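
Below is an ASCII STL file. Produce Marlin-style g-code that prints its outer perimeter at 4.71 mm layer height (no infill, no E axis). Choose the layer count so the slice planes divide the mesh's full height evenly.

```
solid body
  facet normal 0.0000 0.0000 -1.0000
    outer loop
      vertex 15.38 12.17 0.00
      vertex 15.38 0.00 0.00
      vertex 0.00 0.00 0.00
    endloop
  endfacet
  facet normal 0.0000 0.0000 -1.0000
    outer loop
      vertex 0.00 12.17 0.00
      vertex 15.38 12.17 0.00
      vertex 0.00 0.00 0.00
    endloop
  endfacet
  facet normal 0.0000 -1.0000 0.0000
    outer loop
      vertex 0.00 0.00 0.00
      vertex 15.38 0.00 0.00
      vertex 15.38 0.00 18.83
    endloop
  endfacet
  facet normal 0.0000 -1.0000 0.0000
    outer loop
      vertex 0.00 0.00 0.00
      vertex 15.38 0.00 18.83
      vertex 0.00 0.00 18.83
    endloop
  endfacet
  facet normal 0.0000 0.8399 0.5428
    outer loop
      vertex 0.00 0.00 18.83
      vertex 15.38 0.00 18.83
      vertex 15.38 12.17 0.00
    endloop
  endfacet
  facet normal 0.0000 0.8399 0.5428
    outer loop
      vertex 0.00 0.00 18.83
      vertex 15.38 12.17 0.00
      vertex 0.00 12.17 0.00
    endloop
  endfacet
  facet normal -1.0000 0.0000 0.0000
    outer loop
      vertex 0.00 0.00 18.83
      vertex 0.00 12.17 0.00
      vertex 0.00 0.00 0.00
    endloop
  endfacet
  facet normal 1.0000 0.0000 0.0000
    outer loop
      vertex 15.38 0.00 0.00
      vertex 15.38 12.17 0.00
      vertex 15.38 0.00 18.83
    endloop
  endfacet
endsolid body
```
; perimeter-only toolpath
G21 ; units = mm
G90 ; absolute positioning
G28 ; home
; layer 1
G0 Z4.71
G0 X0.00 Y0.00
G1 X15.38 Y0.00
G1 X15.38 Y9.13
G1 X0.00 Y9.13
G1 X0.00 Y0.00
; layer 2
G0 Z9.41
G0 X0.00 Y0.00
G1 X15.38 Y0.00
G1 X15.38 Y6.08
G1 X0.00 Y6.08
G1 X0.00 Y0.00
; layer 3
G0 Z14.12
G0 X0.00 Y0.00
G1 X15.38 Y0.00
G1 X15.38 Y3.04
G1 X0.00 Y3.04
G1 X0.00 Y0.00
M2 ; end

The solid is a wedge (ramp): 15.4 × 12.2 mm base, rising to 18.8 mm along the y=0 edge and sloping linearly to z=0 at y=12.2. Slicing at Δz = 4.71 mm — 4 equal slices spanning the solid's height, so layer i sits at z = i·h/4 — gives 3 non-empty perimeters. Each is a 4-segment closed polygon; G0 lifts to the layer z and rapids to the start vertex, then G1 traces the edges. The cross-section shrinks linearly with z (the slice at the apex is degenerate and omitted).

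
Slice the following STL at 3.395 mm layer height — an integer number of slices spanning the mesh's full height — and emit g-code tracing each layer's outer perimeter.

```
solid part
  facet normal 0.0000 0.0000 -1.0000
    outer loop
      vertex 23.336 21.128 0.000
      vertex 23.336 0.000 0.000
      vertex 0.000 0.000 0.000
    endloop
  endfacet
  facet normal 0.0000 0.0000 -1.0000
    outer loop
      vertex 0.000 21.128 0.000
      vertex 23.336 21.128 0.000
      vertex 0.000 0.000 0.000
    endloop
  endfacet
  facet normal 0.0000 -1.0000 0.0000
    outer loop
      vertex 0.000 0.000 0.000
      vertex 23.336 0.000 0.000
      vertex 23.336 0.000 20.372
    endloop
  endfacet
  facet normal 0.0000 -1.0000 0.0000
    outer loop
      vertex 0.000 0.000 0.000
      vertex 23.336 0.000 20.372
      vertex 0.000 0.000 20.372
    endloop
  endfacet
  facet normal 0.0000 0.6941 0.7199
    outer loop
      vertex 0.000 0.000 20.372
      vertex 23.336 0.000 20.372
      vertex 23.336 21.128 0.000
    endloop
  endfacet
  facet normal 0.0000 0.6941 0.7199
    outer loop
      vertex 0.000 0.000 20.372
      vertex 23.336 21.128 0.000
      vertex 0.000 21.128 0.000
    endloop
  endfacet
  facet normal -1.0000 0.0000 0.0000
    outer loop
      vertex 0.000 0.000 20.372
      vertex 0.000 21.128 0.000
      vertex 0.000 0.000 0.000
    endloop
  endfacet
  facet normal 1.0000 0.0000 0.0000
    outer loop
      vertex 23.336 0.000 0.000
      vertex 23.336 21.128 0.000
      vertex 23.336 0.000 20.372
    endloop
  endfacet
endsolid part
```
; perimeter-only toolpath
G21 ; units = mm
G90 ; absolute positioning
G28 ; home
; layer 1
G0 Z3.395
G0 X0.000 Y0.000
G1 X23.336 Y0.000
G1 X23.336 Y17.607
G1 X0.000 Y17.607
G1 X0.000 Y0.000
; layer 2
G0 Z6.791
G0 X0.000 Y0.000
G1 X23.336 Y0.000
G1 X23.336 Y14.085
G1 X0.000 Y14.085
G1 X0.000 Y0.000
; layer 3
G0 Z10.186
G0 X0.000 Y0.000
G1 X23.336 Y0.000
G1 X23.336 Y10.564
G1 X0.000 Y10.564
G1 X0.000 Y0.000
; layer 4
G0 Z13.581
G0 X0.000 Y0.000
G1 X23.336 Y0.000
G1 X23.336 Y7.043
G1 X0.000 Y7.043
G1 X0.000 Y0.000
; layer 5
G0 Z16.977
G0 X0.000 Y0.000
G1 X23.336 Y0.000
G1 X23.336 Y3.521
G1 X0.000 Y3.521
G1 X0.000 Y0.000
M2 ; end

The solid is a wedge (ramp): 23.3 × 21.1 mm base, rising to 20.4 mm along the y=0 edge and sloping linearly to z=0 at y=21.1. Slicing at Δz = 3.395 mm — 6 equal slices spanning the solid's height, so layer i sits at z = i·h/6 — gives 5 non-empty perimeters. Each is a 4-segment closed polygon; G0 lifts to the layer z and rapids to the start vertex, then G1 traces the edges. The cross-section shrinks linearly with z (the slice at the apex is degenerate and omitted).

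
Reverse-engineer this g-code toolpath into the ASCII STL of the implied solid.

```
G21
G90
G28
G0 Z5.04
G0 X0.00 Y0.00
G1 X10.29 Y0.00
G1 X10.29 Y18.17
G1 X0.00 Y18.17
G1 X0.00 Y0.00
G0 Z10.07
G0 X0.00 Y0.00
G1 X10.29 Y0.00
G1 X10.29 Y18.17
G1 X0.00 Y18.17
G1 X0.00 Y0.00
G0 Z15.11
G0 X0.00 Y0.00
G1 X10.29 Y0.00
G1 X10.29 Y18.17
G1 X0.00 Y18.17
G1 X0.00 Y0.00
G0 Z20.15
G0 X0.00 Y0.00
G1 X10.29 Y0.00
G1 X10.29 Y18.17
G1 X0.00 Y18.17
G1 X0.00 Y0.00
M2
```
solid part
  facet normal 0.0000 0.0000 -1.0000
    outer loop
      vertex 10.29 18.17 0.00
      vertex 10.29 0.00 0.00
      vertex 0.00 0.00 0.00
    endloop
  endfacet
  facet normal 0.0000 0.0000 -1.0000
    outer loop
      vertex 0.00 18.17 0.00
      vertex 10.29 18.17 0.00
      vertex 0.00 0.00 0.00
    endloop
  endfacet
  facet normal 0.0000 0.0000 1.0000
    outer loop
      vertex 0.00 0.00 20.15
      vertex 10.29 0.00 20.15
      vertex 10.29 18.17 20.15
    endloop
  endfacet
  facet normal 0.0000 0.0000 1.0000
    outer loop
      vertex 0.00 0.00 20.15
      vertex 10.29 18.17 20.15
      vertex 0.00 18.17 20.15
    endloop
  endfacet
  facet normal 0.0000 -1.0000 0.0000
    outer loop
      vertex 0.00 0.00 0.00
      vertex 10.29 0.00 0.00
      vertex 10.29 0.00 20.15
    endloop
  endfacet
  facet normal 0.0000 -1.0000 0.0000
    outer loop
      vertex 0.00 0.00 0.00
      vertex 10.29 0.00 20.15
      vertex 0.00 0.00 20.15
    endloop
  endfacet
  facet normal 0.0000 1.0000 0.0000
    outer loop
      vertex 10.29 18.17 20.15
      vertex 10.29 18.17 0.00
      vertex 0.00 18.17 0.00
    endloop
  endfacet
  facet normal 0.0000 1.0000 0.0000
    outer loop
      vertex 0.00 18.17 20.15
      vertex 10.29 18.17 20.15
      vertex 0.00 18.17 0.00
    endloop
  endfacet
  facet normal -1.0000 0.0000 0.0000
    outer loop
      vertex 0.00 18.17 20.15
      vertex 0.00 18.17 0.00
      vertex 0.00 0.00 0.00
    endloop
  endfacet
  facet normal -1.0000 0.0000 0.0000
    outer loop
      vertex 0.00 0.00 20.15
      vertex 0.00 18.17 20.15
      vertex 0.00 0.00 0.00
    endloop
  endfacet
  facet normal 1.0000 0.0000 0.0000
    outer loop
      vertex 10.29 0.00 0.00
      vertex 10.29 18.17 0.00
      vertex 10.29 18.17 20.15
    endloop
  endfacet
  facet normal 1.0000 0.0000 0.0000
    outer loop
      vertex 10.29 0.00 0.00
      vertex 10.29 18.17 20.15
      vertex 10.29 0.00 20.15
    endloop
  endfacet
endsolid part

The G0 Z moves step by Δz≈5.04 mm. Every layer's G1 loop is the same polygon, so the solid is a straight extrusion of it from z=0 to z≈20.1. Closing with flat bottom and top caps and triangulating gives 12 facets — a rectangular box, roughly 10.3 × 18.2 mm footprint and 20.1 mm tall.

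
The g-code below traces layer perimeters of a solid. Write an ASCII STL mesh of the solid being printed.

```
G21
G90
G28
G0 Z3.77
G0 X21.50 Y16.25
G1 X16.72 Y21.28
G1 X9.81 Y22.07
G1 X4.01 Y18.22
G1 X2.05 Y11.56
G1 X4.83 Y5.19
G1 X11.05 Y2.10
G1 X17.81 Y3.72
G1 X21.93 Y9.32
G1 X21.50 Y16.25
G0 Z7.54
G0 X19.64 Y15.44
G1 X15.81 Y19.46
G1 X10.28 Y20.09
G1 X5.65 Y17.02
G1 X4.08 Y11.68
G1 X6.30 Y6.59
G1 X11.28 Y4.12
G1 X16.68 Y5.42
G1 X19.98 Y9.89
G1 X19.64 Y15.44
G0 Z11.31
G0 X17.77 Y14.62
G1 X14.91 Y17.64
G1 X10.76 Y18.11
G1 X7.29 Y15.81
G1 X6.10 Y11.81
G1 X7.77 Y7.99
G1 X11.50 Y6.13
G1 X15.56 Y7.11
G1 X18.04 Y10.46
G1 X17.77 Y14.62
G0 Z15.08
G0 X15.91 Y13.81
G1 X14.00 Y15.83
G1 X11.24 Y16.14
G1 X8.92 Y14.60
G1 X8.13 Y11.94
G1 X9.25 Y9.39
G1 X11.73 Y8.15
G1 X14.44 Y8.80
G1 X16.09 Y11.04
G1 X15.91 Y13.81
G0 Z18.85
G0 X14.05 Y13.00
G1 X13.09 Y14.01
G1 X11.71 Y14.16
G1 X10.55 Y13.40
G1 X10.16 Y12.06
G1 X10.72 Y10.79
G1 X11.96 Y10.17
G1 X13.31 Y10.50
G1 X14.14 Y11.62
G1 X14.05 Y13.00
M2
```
solid part
  facet normal 0.0000 0.0000 -1.0000
    outer loop
      vertex 9.33 24.04 0.00
      vertex 17.62 23.10 0.00
      vertex 23.36 17.06 0.00
    endloop
  endfacet
  facet normal 0.0000 0.0000 -1.0000
    outer loop
      vertex 2.38 19.43 0.00
      vertex 9.33 24.04 0.00
      vertex 23.36 17.06 0.00
    endloop
  endfacet
  facet normal 0.0000 0.0000 -1.0000
    outer loop
      vertex 0.02 11.43 0.00
      vertex 2.38 19.43 0.00
      vertex 23.36 17.06 0.00
    endloop
  endfacet
  facet normal 0.0000 0.0000 -1.0000
    outer loop
      vertex 3.36 3.79 0.00
      vertex 0.02 11.43 0.00
      vertex 23.36 17.06 0.00
    endloop
  endfacet
  facet normal 0.0000 0.0000 -1.0000
    outer loop
      vertex 10.82 0.08 0.00
      vertex 3.36 3.79 0.00
      vertex 23.36 17.06 0.00
    endloop
  endfacet
  facet normal 0.0000 0.0000 -1.0000
    outer loop
      vertex 18.93 2.03 0.00
      vertex 10.82 0.08 0.00
      vertex 23.36 17.06 0.00
    endloop
  endfacet
  facet normal 0.0000 0.0000 -1.0000
    outer loop
      vertex 23.88 8.74 0.00
      vertex 18.93 2.03 0.00
      vertex 23.36 17.06 0.00
    endloop
  endfacet
  facet normal 0.6467 0.6146 0.4517
    outer loop
      vertex 23.36 17.06 0.00
      vertex 17.62 23.10 0.00
      vertex 12.19 12.19 22.62
    endloop
  endfacet
  facet normal 0.1005 0.8865 0.4517
    outer loop
      vertex 17.62 23.10 0.00
      vertex 9.33 24.04 0.00
      vertex 12.19 12.19 22.62
    endloop
  endfacet
  facet normal -0.4931 0.7434 0.4518
    outer loop
      vertex 9.33 24.04 0.00
      vertex 2.38 19.43 0.00
      vertex 12.19 12.19 22.62
    endloop
  endfacet
  facet normal -0.8556 0.2524 0.4519
    outer loop
      vertex 2.38 19.43 0.00
      vertex 0.02 11.43 0.00
      vertex 12.19 12.19 22.62
    endloop
  endfacet
  facet normal -0.8174 -0.3574 0.4518
    outer loop
      vertex 0.02 11.43 0.00
      vertex 3.36 3.79 0.00
      vertex 12.19 12.19 22.62
    endloop
  endfacet
  facet normal -0.3973 -0.7988 0.4517
    outer loop
      vertex 3.36 3.79 0.00
      vertex 10.82 0.08 0.00
      vertex 12.19 12.19 22.62
    endloop
  endfacet
  facet normal 0.2086 -0.8674 0.4518
    outer loop
      vertex 10.82 0.08 0.00
      vertex 18.93 2.03 0.00
      vertex 12.19 12.19 22.62
    endloop
  endfacet
  facet normal 0.7179 -0.5296 0.4518
    outer loop
      vertex 18.93 2.03 0.00
      vertex 23.88 8.74 0.00
      vertex 12.19 12.19 22.62
    endloop
  endfacet
  facet normal 0.8904 0.0557 0.4517
    outer loop
      vertex 23.88 8.74 0.00
      vertex 23.36 17.06 0.00
      vertex 12.19 12.19 22.62
    endloop
  endfacet
endsolid part

The G0 Z moves step by Δz≈3.77 mm. The G1 loops shrink linearly with z, so the solid tapers from its base footprint up to z≈22.6. Closing with a flat bottom cap and the tapered top and triangulating gives 16 facets — a regular 9-sided pyramid, base circumscribed radius ≈ 12.2 mm, apex at z ≈ 22.6 mm.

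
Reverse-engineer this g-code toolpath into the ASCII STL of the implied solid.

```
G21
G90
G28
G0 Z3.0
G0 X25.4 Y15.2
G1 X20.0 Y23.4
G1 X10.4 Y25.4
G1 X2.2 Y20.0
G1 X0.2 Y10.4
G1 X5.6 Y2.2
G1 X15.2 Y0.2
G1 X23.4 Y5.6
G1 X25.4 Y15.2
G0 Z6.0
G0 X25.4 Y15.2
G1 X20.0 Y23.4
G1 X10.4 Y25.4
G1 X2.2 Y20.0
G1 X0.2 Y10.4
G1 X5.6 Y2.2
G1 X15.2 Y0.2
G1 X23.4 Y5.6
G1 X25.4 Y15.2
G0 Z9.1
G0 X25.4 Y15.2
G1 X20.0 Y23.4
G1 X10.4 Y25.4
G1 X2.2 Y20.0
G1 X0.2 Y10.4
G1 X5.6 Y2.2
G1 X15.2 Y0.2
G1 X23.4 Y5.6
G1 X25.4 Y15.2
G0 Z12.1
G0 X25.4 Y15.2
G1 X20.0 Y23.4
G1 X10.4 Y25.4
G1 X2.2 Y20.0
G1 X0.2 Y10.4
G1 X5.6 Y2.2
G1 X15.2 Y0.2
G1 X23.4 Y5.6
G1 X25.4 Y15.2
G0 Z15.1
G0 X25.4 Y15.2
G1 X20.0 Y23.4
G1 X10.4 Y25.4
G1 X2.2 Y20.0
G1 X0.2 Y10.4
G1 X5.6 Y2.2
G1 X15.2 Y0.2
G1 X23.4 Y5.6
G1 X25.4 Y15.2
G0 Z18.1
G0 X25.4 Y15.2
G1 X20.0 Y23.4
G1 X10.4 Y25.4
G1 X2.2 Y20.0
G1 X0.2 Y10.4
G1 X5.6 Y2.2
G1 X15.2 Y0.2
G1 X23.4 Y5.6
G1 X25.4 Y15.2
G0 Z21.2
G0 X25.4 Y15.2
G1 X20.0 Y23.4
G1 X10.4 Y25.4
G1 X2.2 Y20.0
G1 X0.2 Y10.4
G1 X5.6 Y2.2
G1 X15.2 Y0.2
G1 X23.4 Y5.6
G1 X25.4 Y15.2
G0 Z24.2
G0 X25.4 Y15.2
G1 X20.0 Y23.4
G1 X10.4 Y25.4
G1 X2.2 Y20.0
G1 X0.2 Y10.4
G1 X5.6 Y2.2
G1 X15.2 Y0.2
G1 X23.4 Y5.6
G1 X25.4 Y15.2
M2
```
solid part
  facet normal 0.0000 0.0000 -1.0000
    outer loop
      vertex 10.4 25.4 0.0
      vertex 20.0 23.4 0.0
      vertex 25.4 15.2 0.0
    endloop
  endfacet
  facet normal 0.0000 0.0000 -1.0000
    outer loop
      vertex 2.2 20.0 0.0
      vertex 10.4 25.4 0.0
      vertex 25.4 15.2 0.0
    endloop
  endfacet
  facet normal 0.0000 0.0000 -1.0000
    outer loop
      vertex 0.2 10.4 0.0
      vertex 2.2 20.0 0.0
      vertex 25.4 15.2 0.0
    endloop
  endfacet
  facet normal 0.0000 0.0000 -1.0000
    outer loop
      vertex 5.6 2.2 0.0
      vertex 0.2 10.4 0.0
      vertex 25.4 15.2 0.0
    endloop
  endfacet
  facet normal 0.0000 0.0000 -1.0000
    outer loop
      vertex 15.2 0.2 0.0
      vertex 5.6 2.2 0.0
      vertex 25.4 15.2 0.0
    endloop
  endfacet
  facet normal 0.0000 0.0000 -1.0000
    outer loop
      vertex 23.4 5.6 0.0
      vertex 15.2 0.2 0.0
      vertex 25.4 15.2 0.0
    endloop
  endfacet
  facet normal 0.0000 0.0000 1.0000
    outer loop
      vertex 25.4 15.2 24.2
      vertex 20.0 23.4 24.2
      vertex 10.4 25.4 24.2
    endloop
  endfacet
  facet normal 0.0000 0.0000 1.0000
    outer loop
      vertex 25.4 15.2 24.2
      vertex 10.4 25.4 24.2
      vertex 2.2 20.0 24.2
    endloop
  endfacet
  facet normal 0.0000 0.0000 1.0000
    outer loop
      vertex 25.4 15.2 24.2
      vertex 2.2 20.0 24.2
      vertex 0.2 10.4 24.2
    endloop
  endfacet
  facet normal 0.0000 0.0000 1.0000
    outer loop
      vertex 25.4 15.2 24.2
      vertex 0.2 10.4 24.2
      vertex 5.6 2.2 24.2
    endloop
  endfacet
  facet normal 0.0000 0.0000 1.0000
    outer loop
      vertex 25.4 15.2 24.2
      vertex 5.6 2.2 24.2
      vertex 15.2 0.2 24.2
    endloop
  endfacet
  facet normal 0.0000 0.0000 1.0000
    outer loop
      vertex 25.4 15.2 24.2
      vertex 15.2 0.2 24.2
      vertex 23.4 5.6 24.2
    endloop
  endfacet
  facet normal 0.8352 0.5500 0.0000
    outer loop
      vertex 25.4 15.2 0.0
      vertex 20.0 23.4 0.0
      vertex 20.0 23.4 24.2
    endloop
  endfacet
  facet normal 0.8352 0.5500 0.0000
    outer loop
      vertex 25.4 15.2 0.0
      vertex 20.0 23.4 24.2
      vertex 25.4 15.2 24.2
    endloop
  endfacet
  facet normal 0.2040 0.9790 0.0000
    outer loop
      vertex 20.0 23.4 0.0
      vertex 10.4 25.4 0.0
      vertex 10.4 25.4 24.2
    endloop
  endfacet
  facet normal 0.2040 0.9790 0.0000
    outer loop
      vertex 20.0 23.4 0.0
      vertex 10.4 25.4 24.2
      vertex 20.0 23.4 24.2
    endloop
  endfacet
  facet normal -0.5500 0.8352 0.0000
    outer loop
      vertex 10.4 25.4 0.0
      vertex 2.2 20.0 0.0
      vertex 2.2 20.0 24.2
    endloop
  endfacet
  facet normal -0.5500 0.8352 0.0000
    outer loop
      vertex 10.4 25.4 0.0
      vertex 2.2 20.0 24.2
      vertex 10.4 25.4 24.2
    endloop
  endfacet
  facet normal -0.9790 0.2040 0.0000
    outer loop
      vertex 2.2 20.0 0.0
      vertex 0.2 10.4 0.0
      vertex 0.2 10.4 24.2
    endloop
  endfacet
  facet normal -0.9790 0.2040 0.0000
    outer loop
      vertex 2.2 20.0 0.0
      vertex 0.2 10.4 24.2
      vertex 2.2 20.0 24.2
    endloop
  endfacet
  facet normal -0.8352 -0.5500 0.0000
    outer loop
      vertex 0.2 10.4 0.0
      vertex 5.6 2.2 0.0
      vertex 5.6 2.2 24.2
    endloop
  endfacet
  facet normal -0.8352 -0.5500 0.0000
    outer loop
      vertex 0.2 10.4 0.0
      vertex 5.6 2.2 24.2
      vertex 0.2 10.4 24.2
    endloop
  endfacet
  facet normal -0.2040 -0.9790 0.0000
    outer loop
      vertex 5.6 2.2 0.0
      vertex 15.2 0.2 0.0
      vertex 15.2 0.2 24.2
    endloop
  endfacet
  facet normal -0.2040 -0.9790 0.0000
    outer loop
      vertex 5.6 2.2 0.0
      vertex 15.2 0.2 24.2
      vertex 5.6 2.2 24.2
    endloop
  endfacet
  facet normal 0.5500 -0.8352 0.0000
    outer loop
      vertex 15.2 0.2 0.0
      vertex 23.4 5.6 0.0
      vertex 23.4 5.6 24.2
    endloop
  endfacet
  facet normal 0.5500 -0.8352 0.0000
    outer loop
      vertex 15.2 0.2 0.0
      vertex 23.4 5.6 24.2
      vertex 15.2 0.2 24.2
    endloop
  endfacet
  facet normal 0.9790 -0.2040 0.0000
    outer loop
      vertex 23.4 5.6 0.0
      vertex 25.4 15.2 0.0
      vertex 25.4 15.2 24.2
    endloop
  endfacet
  facet normal 0.9790 -0.2040 0.0000
    outer loop
      vertex 23.4 5.6 0.0
      vertex 25.4 15.2 24.2
      vertex 23.4 5.6 24.2
    endloop
  endfacet
endsolid part

The G0 Z moves step by Δz≈3.0 mm. Every layer's G1 loop is the same polygon, so the solid is a straight extrusion of it from z=0 to z≈24.2. Closing with flat bottom and top caps and triangulating gives 28 facets — a regular 8-sided prism (a cylinder approximated with 8 flat sides), circumscribed radius ≈ 12.8 mm, height ≈ 24.2 mm.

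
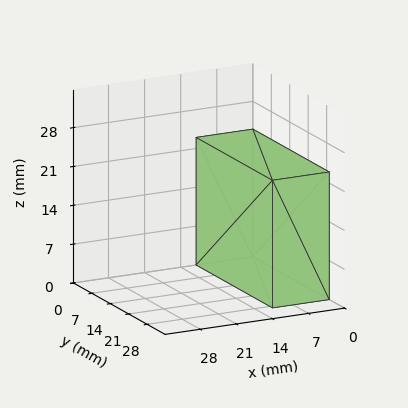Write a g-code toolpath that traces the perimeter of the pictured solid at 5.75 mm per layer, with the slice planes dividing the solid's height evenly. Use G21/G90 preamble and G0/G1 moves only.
Reading the render: the shape is a rectangular box, roughly 11 × 29 mm footprint and 23 mm tall (dimensions read to the nearest mm from the axis ticks). For the g-code, the solid's height is divided into equal slices at the stated Δz and each level perimeter traced with G1 moves after a G0 lift.

; perimeter-only toolpath
G21 ; units = mm
G90 ; absolute positioning
G28 ; home
; layer 1
G0 Z5.75
G0 X0.00 Y0.00
G1 X11.00 Y0.00
G1 X11.00 Y29.00
G1 X0.00 Y29.00
G1 X0.00 Y0.00
; layer 2
G0 Z11.50
G0 X0.00 Y0.00
G1 X11.00 Y0.00
G1 X11.00 Y29.00
G1 X0.00 Y29.00
G1 X0.00 Y0.00
; layer 3
G0 Z17.25
G0 X0.00 Y0.00
G1 X11.00 Y0.00
G1 X11.00 Y29.00
G1 X0.00 Y29.00
G1 X0.00 Y0.00
; layer 4
G0 Z23.00
G0 X0.00 Y0.00
G1 X11.00 Y0.00
G1 X11.00 Y29.00
G1 X0.00 Y29.00
G1 X0.00 Y0.00
M2 ; end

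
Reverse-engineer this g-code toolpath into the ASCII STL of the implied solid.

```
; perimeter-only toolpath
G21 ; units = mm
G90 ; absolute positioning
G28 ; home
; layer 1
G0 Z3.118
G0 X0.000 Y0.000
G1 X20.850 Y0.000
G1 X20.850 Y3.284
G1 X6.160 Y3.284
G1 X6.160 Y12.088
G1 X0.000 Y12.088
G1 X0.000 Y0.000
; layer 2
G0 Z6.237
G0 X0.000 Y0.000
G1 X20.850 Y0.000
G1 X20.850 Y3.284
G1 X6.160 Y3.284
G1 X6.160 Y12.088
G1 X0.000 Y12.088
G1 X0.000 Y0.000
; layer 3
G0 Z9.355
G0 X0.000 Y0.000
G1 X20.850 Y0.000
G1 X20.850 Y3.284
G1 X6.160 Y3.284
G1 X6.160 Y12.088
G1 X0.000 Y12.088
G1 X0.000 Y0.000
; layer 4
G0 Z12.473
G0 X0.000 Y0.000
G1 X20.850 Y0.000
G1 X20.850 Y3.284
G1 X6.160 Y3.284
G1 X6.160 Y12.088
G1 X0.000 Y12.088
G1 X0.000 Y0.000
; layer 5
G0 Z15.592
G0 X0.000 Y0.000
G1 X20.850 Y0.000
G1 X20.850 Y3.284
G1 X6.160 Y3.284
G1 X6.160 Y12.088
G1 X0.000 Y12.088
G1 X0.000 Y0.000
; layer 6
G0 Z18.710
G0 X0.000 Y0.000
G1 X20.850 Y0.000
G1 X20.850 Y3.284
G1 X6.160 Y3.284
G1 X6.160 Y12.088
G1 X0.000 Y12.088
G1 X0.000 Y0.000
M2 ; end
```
solid part
  facet normal 0.0000 0.0000 -1.0000
    outer loop
      vertex 20.850 3.284 0.000
      vertex 20.850 0.000 0.000
      vertex 0.000 0.000 0.000
    endloop
  endfacet
  facet normal 0.0000 0.0000 -1.0000
    outer loop
      vertex 6.160 3.284 0.000
      vertex 20.850 3.284 0.000
      vertex 0.000 0.000 0.000
    endloop
  endfacet
  facet normal 0.0000 0.0000 -1.0000
    outer loop
      vertex 6.160 12.088 0.000
      vertex 6.160 3.284 0.000
      vertex 0.000 0.000 0.000
    endloop
  endfacet
  facet normal 0.0000 0.0000 -1.0000
    outer loop
      vertex 0.000 12.088 0.000
      vertex 6.160 12.088 0.000
      vertex 0.000 0.000 0.000
    endloop
  endfacet
  facet normal 0.0000 0.0000 1.0000
    outer loop
      vertex 0.000 0.000 18.710
      vertex 20.850 0.000 18.710
      vertex 20.850 3.284 18.710
    endloop
  endfacet
  facet normal 0.0000 0.0000 1.0000
    outer loop
      vertex 0.000 0.000 18.710
      vertex 20.850 3.284 18.710
      vertex 6.160 3.284 18.710
    endloop
  endfacet
  facet normal 0.0000 0.0000 1.0000
    outer loop
      vertex 0.000 0.000 18.710
      vertex 6.160 3.284 18.710
      vertex 6.160 12.088 18.710
    endloop
  endfacet
  facet normal 0.0000 0.0000 1.0000
    outer loop
      vertex 0.000 0.000 18.710
      vertex 6.160 12.088 18.710
      vertex 0.000 12.088 18.710
    endloop
  endfacet
  facet normal 0.0000 -1.0000 0.0000
    outer loop
      vertex 0.000 0.000 0.000
      vertex 20.850 0.000 0.000
      vertex 20.850 0.000 18.710
    endloop
  endfacet
  facet normal 0.0000 -1.0000 0.0000
    outer loop
      vertex 0.000 0.000 0.000
      vertex 20.850 0.000 18.710
      vertex 0.000 0.000 18.710
    endloop
  endfacet
  facet normal 1.0000 0.0000 0.0000
    outer loop
      vertex 20.850 0.000 0.000
      vertex 20.850 3.284 0.000
      vertex 20.850 3.284 18.710
    endloop
  endfacet
  facet normal 1.0000 0.0000 0.0000
    outer loop
      vertex 20.850 0.000 0.000
      vertex 20.850 3.284 18.710
      vertex 20.850 0.000 18.710
    endloop
  endfacet
  facet normal 0.0000 1.0000 0.0000
    outer loop
      vertex 20.850 3.284 0.000
      vertex 6.160 3.284 0.000
      vertex 6.160 3.284 18.710
    endloop
  endfacet
  facet normal 0.0000 1.0000 0.0000
    outer loop
      vertex 20.850 3.284 0.000
      vertex 6.160 3.284 18.710
      vertex 20.850 3.284 18.710
    endloop
  endfacet
  facet normal 1.0000 0.0000 0.0000
    outer loop
      vertex 6.160 3.284 0.000
      vertex 6.160 12.088 0.000
      vertex 6.160 12.088 18.710
    endloop
  endfacet
  facet normal 1.0000 0.0000 0.0000
    outer loop
      vertex 6.160 3.284 0.000
      vertex 6.160 12.088 18.710
      vertex 6.160 3.284 18.710
    endloop
  endfacet
  facet normal 0.0000 1.0000 0.0000
    outer loop
      vertex 6.160 12.088 0.000
      vertex 0.000 12.088 0.000
      vertex 0.000 12.088 18.710
    endloop
  endfacet
  facet normal 0.0000 1.0000 0.0000
    outer loop
      vertex 6.160 12.088 0.000
      vertex 0.000 12.088 18.710
      vertex 6.160 12.088 18.710
    endloop
  endfacet
  facet normal -1.0000 0.0000 0.0000
    outer loop
      vertex 0.000 12.088 0.000
      vertex 0.000 0.000 0.000
      vertex 0.000 0.000 18.710
    endloop
  endfacet
  facet normal -1.0000 0.0000 0.0000
    outer loop
      vertex 0.000 12.088 0.000
      vertex 0.000 0.000 18.710
      vertex 0.000 12.088 18.710
    endloop
  endfacet
endsolid part

The G0 Z moves step by Δz≈3.118 mm. Every layer's G1 loop is the same polygon, so the solid is a straight extrusion of it from z=0 to z≈18.7. Closing with flat bottom and top caps and triangulating gives 20 facets — an L-shaped prism: outer 20.9 × 12.1 mm, arm thicknesses ≈ 3.28 mm (horizontal) and 6.16 mm (vertical), extruded 18.7 mm in z.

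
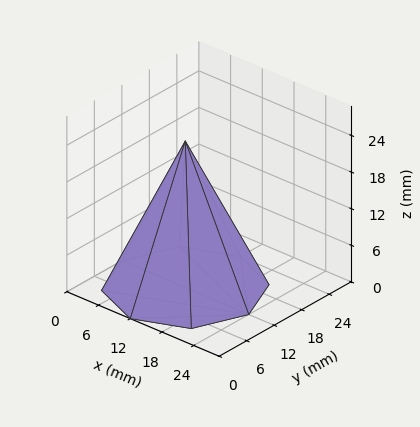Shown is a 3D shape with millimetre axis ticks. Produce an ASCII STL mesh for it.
Reading the render: the shape is a regular 8-sided pyramid, base circumscribed radius ≈ 12 mm, apex at z ≈ 24 mm (dimensions read to the nearest mm from the axis ticks). For the STL, each face is triangulated and given an outward normal.

solid part
  facet normal 0.0000 0.0000 -1.0000
    outer loop
      vertex 12.000 24.000 0.000
      vertex 20.485 20.485 0.000
      vertex 24.000 12.000 0.000
    endloop
  endfacet
  facet normal 0.0000 0.0000 -1.0000
    outer loop
      vertex 3.515 20.485 0.000
      vertex 12.000 24.000 0.000
      vertex 24.000 12.000 0.000
    endloop
  endfacet
  facet normal 0.0000 0.0000 -1.0000
    outer loop
      vertex 0.000 12.000 0.000
      vertex 3.515 20.485 0.000
      vertex 24.000 12.000 0.000
    endloop
  endfacet
  facet normal 0.0000 0.0000 -1.0000
    outer loop
      vertex 3.515 3.515 0.000
      vertex 0.000 12.000 0.000
      vertex 24.000 12.000 0.000
    endloop
  endfacet
  facet normal 0.0000 0.0000 -1.0000
    outer loop
      vertex 12.000 0.000 0.000
      vertex 3.515 3.515 0.000
      vertex 24.000 12.000 0.000
    endloop
  endfacet
  facet normal 0.0000 0.0000 -1.0000
    outer loop
      vertex 20.485 3.515 0.000
      vertex 12.000 0.000 0.000
      vertex 24.000 12.000 0.000
    endloop
  endfacet
  facet normal 0.8387 0.3474 0.4194
    outer loop
      vertex 24.000 12.000 0.000
      vertex 20.485 20.485 0.000
      vertex 12.000 12.000 24.000
    endloop
  endfacet
  facet normal 0.3474 0.8387 0.4194
    outer loop
      vertex 20.485 20.485 0.000
      vertex 12.000 24.000 0.000
      vertex 12.000 12.000 24.000
    endloop
  endfacet
  facet normal -0.3474 0.8387 0.4194
    outer loop
      vertex 12.000 24.000 0.000
      vertex 3.515 20.485 0.000
      vertex 12.000 12.000 24.000
    endloop
  endfacet
  facet normal -0.8387 0.3474 0.4194
    outer loop
      vertex 3.515 20.485 0.000
      vertex 0.000 12.000 0.000
      vertex 12.000 12.000 24.000
    endloop
  endfacet
  facet normal -0.8387 -0.3474 0.4194
    outer loop
      vertex 0.000 12.000 0.000
      vertex 3.515 3.515 0.000
      vertex 12.000 12.000 24.000
    endloop
  endfacet
  facet normal -0.3474 -0.8387 0.4194
    outer loop
      vertex 3.515 3.515 0.000
      vertex 12.000 0.000 0.000
      vertex 12.000 12.000 24.000
    endloop
  endfacet
  facet normal 0.3474 -0.8387 0.4194
    outer loop
      vertex 12.000 0.000 0.000
      vertex 20.485 3.515 0.000
      vertex 12.000 12.000 24.000
    endloop
  endfacet
  facet normal 0.8387 -0.3474 0.4194
    outer loop
      vertex 20.485 3.515 0.000
      vertex 24.000 12.000 0.000
      vertex 12.000 12.000 24.000
    endloop
  endfacet
endsolid part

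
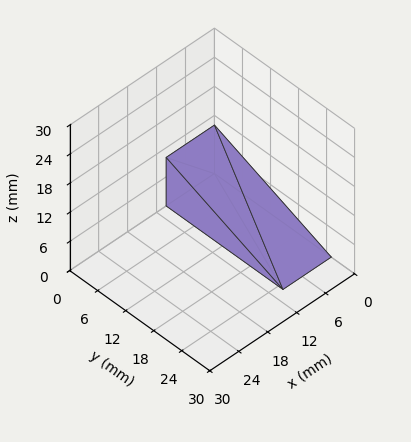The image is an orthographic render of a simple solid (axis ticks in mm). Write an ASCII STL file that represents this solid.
Reading the render: the shape is a wedge (ramp): 10 × 25 mm base, rising to 10 mm along the y=0 edge and sloping linearly to z=0 at y=25 (dimensions read to the nearest mm from the axis ticks). For the STL, each face is triangulated and given an outward normal.

solid part
  facet normal 0.0000 0.0000 -1.0000
    outer loop
      vertex 10.0 25.0 0.0
      vertex 10.0 0.0 0.0
      vertex 0.0 0.0 0.0
    endloop
  endfacet
  facet normal 0.0000 0.0000 -1.0000
    outer loop
      vertex 0.0 25.0 0.0
      vertex 10.0 25.0 0.0
      vertex 0.0 0.0 0.0
    endloop
  endfacet
  facet normal 0.0000 -1.0000 0.0000
    outer loop
      vertex 0.0 0.0 0.0
      vertex 10.0 0.0 0.0
      vertex 10.0 0.0 10.0
    endloop
  endfacet
  facet normal 0.0000 -1.0000 0.0000
    outer loop
      vertex 0.0 0.0 0.0
      vertex 10.0 0.0 10.0
      vertex 0.0 0.0 10.0
    endloop
  endfacet
  facet normal 0.0000 0.3714 0.9285
    outer loop
      vertex 0.0 0.0 10.0
      vertex 10.0 0.0 10.0
      vertex 10.0 25.0 0.0
    endloop
  endfacet
  facet normal 0.0000 0.3714 0.9285
    outer loop
      vertex 0.0 0.0 10.0
      vertex 10.0 25.0 0.0
      vertex 0.0 25.0 0.0
    endloop
  endfacet
  facet normal -1.0000 0.0000 0.0000
    outer loop
      vertex 0.0 0.0 10.0
      vertex 0.0 25.0 0.0
      vertex 0.0 0.0 0.0
    endloop
  endfacet
  facet normal 1.0000 0.0000 0.0000
    outer loop
      vertex 10.0 0.0 0.0
      vertex 10.0 25.0 0.0
      vertex 10.0 0.0 10.0
    endloop
  endfacet
endsolid part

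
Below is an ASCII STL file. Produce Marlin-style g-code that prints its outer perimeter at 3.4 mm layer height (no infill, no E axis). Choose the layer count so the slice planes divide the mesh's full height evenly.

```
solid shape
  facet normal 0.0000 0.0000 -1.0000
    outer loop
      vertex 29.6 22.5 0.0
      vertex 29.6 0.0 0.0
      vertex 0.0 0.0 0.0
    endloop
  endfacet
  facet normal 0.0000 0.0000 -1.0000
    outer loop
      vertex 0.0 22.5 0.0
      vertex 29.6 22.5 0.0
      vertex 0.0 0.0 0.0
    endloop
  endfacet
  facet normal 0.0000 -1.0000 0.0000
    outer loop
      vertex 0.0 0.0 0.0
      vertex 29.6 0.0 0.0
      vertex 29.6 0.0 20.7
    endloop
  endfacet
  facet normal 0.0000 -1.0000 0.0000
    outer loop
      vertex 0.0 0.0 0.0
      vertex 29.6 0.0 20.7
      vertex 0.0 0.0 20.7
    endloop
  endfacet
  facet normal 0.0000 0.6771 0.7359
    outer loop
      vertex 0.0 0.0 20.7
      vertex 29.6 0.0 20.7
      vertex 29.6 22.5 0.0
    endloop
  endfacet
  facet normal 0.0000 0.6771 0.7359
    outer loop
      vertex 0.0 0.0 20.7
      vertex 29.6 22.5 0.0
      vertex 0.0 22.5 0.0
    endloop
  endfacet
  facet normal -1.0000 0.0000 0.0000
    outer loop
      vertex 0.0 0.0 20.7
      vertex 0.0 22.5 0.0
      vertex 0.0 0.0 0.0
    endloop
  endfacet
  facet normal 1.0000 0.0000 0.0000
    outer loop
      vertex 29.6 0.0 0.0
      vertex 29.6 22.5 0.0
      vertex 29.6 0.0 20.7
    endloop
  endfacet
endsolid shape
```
; perimeter-only toolpath
G21 ; units = mm
G90 ; absolute positioning
G28 ; home
; layer 1
G0 Z3.4
G0 X0.0 Y0.0
G1 X29.6 Y0.0
G1 X29.6 Y18.8
G1 X0.0 Y18.8
G1 X0.0 Y0.0
; layer 2
G0 Z6.9
G0 X0.0 Y0.0
G1 X29.6 Y0.0
G1 X29.6 Y15.0
G1 X0.0 Y15.0
G1 X0.0 Y0.0
; layer 3
G0 Z10.3
G0 X0.0 Y0.0
G1 X29.6 Y0.0
G1 X29.6 Y11.2
G1 X0.0 Y11.2
G1 X0.0 Y0.0
; layer 4
G0 Z13.8
G0 X0.0 Y0.0
G1 X29.6 Y0.0
G1 X29.6 Y7.5
G1 X0.0 Y7.5
G1 X0.0 Y0.0
; layer 5
G0 Z17.2
G0 X0.0 Y0.0
G1 X29.6 Y0.0
G1 X29.6 Y3.7
G1 X0.0 Y3.7
G1 X0.0 Y0.0
M2 ; end

The solid is a wedge (ramp): 29.6 × 22.5 mm base, rising to 20.7 mm along the y=0 edge and sloping linearly to z=0 at y=22.5. Slicing at Δz = 3.4 mm — 6 equal slices spanning the solid's height, so layer i sits at z = i·h/6 — gives 5 non-empty perimeters. Each is a 4-segment closed polygon; G0 lifts to the layer z and rapids to the start vertex, then G1 traces the edges. The cross-section shrinks linearly with z (the slice at the apex is degenerate and omitted).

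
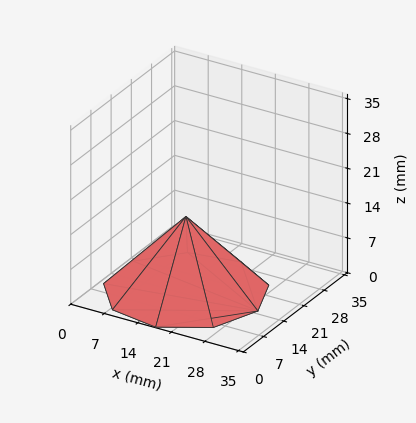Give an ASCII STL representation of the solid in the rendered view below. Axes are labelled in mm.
Reading the render: the shape is a regular 9-sided pyramid, base circumscribed radius ≈ 15 mm, apex at z ≈ 15 mm (dimensions read to the nearest mm from the axis ticks). For the STL, each face is triangulated and given an outward normal.

solid part
  facet normal 0.0000 0.0000 -1.0000
    outer loop
      vertex 17.6 29.8 0.0
      vertex 26.5 24.6 0.0
      vertex 30.0 15.0 0.0
    endloop
  endfacet
  facet normal 0.0000 0.0000 -1.0000
    outer loop
      vertex 7.5 28.0 0.0
      vertex 17.6 29.8 0.0
      vertex 30.0 15.0 0.0
    endloop
  endfacet
  facet normal 0.0000 0.0000 -1.0000
    outer loop
      vertex 0.9 20.1 0.0
      vertex 7.5 28.0 0.0
      vertex 30.0 15.0 0.0
    endloop
  endfacet
  facet normal 0.0000 0.0000 -1.0000
    outer loop
      vertex 0.9 9.9 0.0
      vertex 0.9 20.1 0.0
      vertex 30.0 15.0 0.0
    endloop
  endfacet
  facet normal 0.0000 0.0000 -1.0000
    outer loop
      vertex 7.5 2.0 0.0
      vertex 0.9 9.9 0.0
      vertex 30.0 15.0 0.0
    endloop
  endfacet
  facet normal 0.0000 0.0000 -1.0000
    outer loop
      vertex 17.6 0.2 0.0
      vertex 7.5 2.0 0.0
      vertex 30.0 15.0 0.0
    endloop
  endfacet
  facet normal 0.0000 0.0000 -1.0000
    outer loop
      vertex 26.5 5.4 0.0
      vertex 17.6 0.2 0.0
      vertex 30.0 15.0 0.0
    endloop
  endfacet
  facet normal 0.6847 0.2496 0.6847
    outer loop
      vertex 30.0 15.0 0.0
      vertex 26.5 24.6 0.0
      vertex 15.0 15.0 15.0
    endloop
  endfacet
  facet normal 0.3677 0.6293 0.6847
    outer loop
      vertex 26.5 24.6 0.0
      vertex 17.6 29.8 0.0
      vertex 15.0 15.0 15.0
    endloop
  endfacet
  facet normal -0.1278 0.7170 0.6853
    outer loop
      vertex 17.6 29.8 0.0
      vertex 7.5 28.0 0.0
      vertex 15.0 15.0 15.0
    endloop
  endfacet
  facet normal -0.5593 0.4673 0.6847
    outer loop
      vertex 7.5 28.0 0.0
      vertex 0.9 20.1 0.0
      vertex 15.0 15.0 15.0
    endloop
  endfacet
  facet normal -0.7286 0.0000 0.6849
    outer loop
      vertex 0.9 20.1 0.0
      vertex 0.9 9.9 0.0
      vertex 15.0 15.0 15.0
    endloop
  endfacet
  facet normal -0.5593 -0.4673 0.6847
    outer loop
      vertex 0.9 9.9 0.0
      vertex 7.5 2.0 0.0
      vertex 15.0 15.0 15.0
    endloop
  endfacet
  facet normal -0.1278 -0.7170 0.6853
    outer loop
      vertex 7.5 2.0 0.0
      vertex 17.6 0.2 0.0
      vertex 15.0 15.0 15.0
    endloop
  endfacet
  facet normal 0.3677 -0.6293 0.6847
    outer loop
      vertex 17.6 0.2 0.0
      vertex 26.5 5.4 0.0
      vertex 15.0 15.0 15.0
    endloop
  endfacet
  facet normal 0.6847 -0.2496 0.6847
    outer loop
      vertex 26.5 5.4 0.0
      vertex 30.0 15.0 0.0
      vertex 15.0 15.0 15.0
    endloop
  endfacet
endsolid part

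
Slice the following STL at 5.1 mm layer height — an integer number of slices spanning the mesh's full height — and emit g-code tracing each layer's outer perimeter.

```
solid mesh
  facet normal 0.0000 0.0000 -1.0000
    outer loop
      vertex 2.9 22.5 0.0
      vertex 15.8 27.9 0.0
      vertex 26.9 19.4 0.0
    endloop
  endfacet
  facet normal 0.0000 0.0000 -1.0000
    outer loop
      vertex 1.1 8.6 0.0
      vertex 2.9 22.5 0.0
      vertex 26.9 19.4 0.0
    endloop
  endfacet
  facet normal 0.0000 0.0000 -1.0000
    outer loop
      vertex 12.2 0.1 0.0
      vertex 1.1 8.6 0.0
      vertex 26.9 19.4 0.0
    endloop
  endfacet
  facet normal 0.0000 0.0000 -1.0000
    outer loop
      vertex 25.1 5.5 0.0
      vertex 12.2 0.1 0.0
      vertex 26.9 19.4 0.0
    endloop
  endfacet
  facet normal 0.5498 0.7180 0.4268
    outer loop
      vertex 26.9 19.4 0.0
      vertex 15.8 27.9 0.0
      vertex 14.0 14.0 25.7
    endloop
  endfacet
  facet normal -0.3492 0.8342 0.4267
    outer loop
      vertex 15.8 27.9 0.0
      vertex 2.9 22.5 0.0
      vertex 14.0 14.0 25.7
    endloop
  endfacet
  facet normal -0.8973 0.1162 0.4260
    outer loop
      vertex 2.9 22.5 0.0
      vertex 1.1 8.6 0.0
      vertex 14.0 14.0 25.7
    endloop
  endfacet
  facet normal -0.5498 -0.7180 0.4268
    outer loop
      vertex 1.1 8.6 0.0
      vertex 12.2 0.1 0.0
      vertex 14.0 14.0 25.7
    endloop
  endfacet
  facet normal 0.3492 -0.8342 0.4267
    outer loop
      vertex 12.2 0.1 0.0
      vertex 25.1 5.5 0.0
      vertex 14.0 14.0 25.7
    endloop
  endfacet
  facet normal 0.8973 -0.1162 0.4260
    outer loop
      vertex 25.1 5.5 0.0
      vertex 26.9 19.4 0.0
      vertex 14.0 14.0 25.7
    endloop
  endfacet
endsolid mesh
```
; perimeter-only toolpath
G21 ; units = mm
G90 ; absolute positioning
G28 ; home
; layer 1
G0 Z5.1
G0 X24.3 Y18.3
G1 X15.4 Y25.1
G1 X5.1 Y20.8
G1 X3.7 Y9.7
G1 X12.6 Y2.9
G1 X22.9 Y7.2
G1 X24.3 Y18.3
; layer 2
G0 Z10.3
G0 X21.7 Y17.2
G1 X15.1 Y22.3
G1 X7.3 Y19.1
G1 X6.3 Y10.8
G1 X12.9 Y5.7
G1 X20.7 Y8.9
G1 X21.7 Y17.2
; layer 3
G0 Z15.4
G0 X19.2 Y16.2
G1 X14.7 Y19.6
G1 X9.6 Y17.4
G1 X8.8 Y11.8
G1 X13.3 Y8.4
G1 X18.4 Y10.6
G1 X19.2 Y16.2
; layer 4
G0 Z20.6
G0 X16.6 Y15.1
G1 X14.4 Y16.8
G1 X11.8 Y15.7
G1 X11.4 Y12.9
G1 X13.6 Y11.2
G1 X16.2 Y12.3
G1 X16.6 Y15.1
M2 ; end

The solid is a regular 6-sided pyramid, base circumscribed radius ≈ 14 mm, apex at z ≈ 25.7 mm. Slicing at Δz = 5.1 mm — 5 equal slices spanning the solid's height, so layer i sits at z = i·h/5 — gives 4 non-empty perimeters. Each is a 6-segment closed polygon; G0 lifts to the layer z and rapids to the start vertex, then G1 traces the edges. The cross-section shrinks linearly with z (the slice at the apex is degenerate and omitted).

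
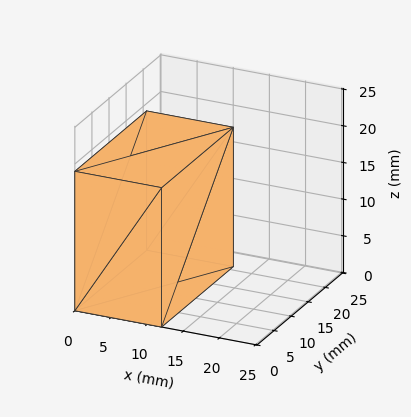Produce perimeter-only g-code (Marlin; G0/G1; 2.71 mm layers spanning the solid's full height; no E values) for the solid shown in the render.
Reading the render: the shape is a rectangular box, roughly 12 × 21 mm footprint and 19 mm tall (dimensions read to the nearest mm from the axis ticks). For the g-code, the solid's height is divided into equal slices at the stated Δz and each level perimeter traced with G1 moves after a G0 lift.

; perimeter-only toolpath
G21 ; units = mm
G90 ; absolute positioning
G28 ; home
; layer 1
G0 Z2.71
G0 X0.00 Y0.00
G1 X12.00 Y0.00
G1 X12.00 Y21.00
G1 X0.00 Y21.00
G1 X0.00 Y0.00
; layer 2
G0 Z5.43
G0 X0.00 Y0.00
G1 X12.00 Y0.00
G1 X12.00 Y21.00
G1 X0.00 Y21.00
G1 X0.00 Y0.00
; layer 3
G0 Z8.14
G0 X0.00 Y0.00
G1 X12.00 Y0.00
G1 X12.00 Y21.00
G1 X0.00 Y21.00
G1 X0.00 Y0.00
; layer 4
G0 Z10.86
G0 X0.00 Y0.00
G1 X12.00 Y0.00
G1 X12.00 Y21.00
G1 X0.00 Y21.00
G1 X0.00 Y0.00
; layer 5
G0 Z13.57
G0 X0.00 Y0.00
G1 X12.00 Y0.00
G1 X12.00 Y21.00
G1 X0.00 Y21.00
G1 X0.00 Y0.00
; layer 6
G0 Z16.29
G0 X0.00 Y0.00
G1 X12.00 Y0.00
G1 X12.00 Y21.00
G1 X0.00 Y21.00
G1 X0.00 Y0.00
; layer 7
G0 Z19.00
G0 X0.00 Y0.00
G1 X12.00 Y0.00
G1 X12.00 Y21.00
G1 X0.00 Y21.00
G1 X0.00 Y0.00
M2 ; end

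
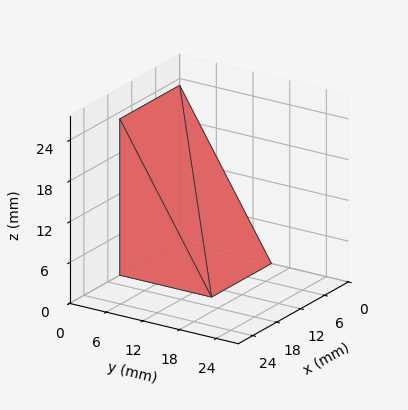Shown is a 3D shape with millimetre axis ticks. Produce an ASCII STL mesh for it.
Reading the render: the shape is a wedge (ramp): 15 × 15 mm base, rising to 23 mm along the y=0 edge and sloping linearly to z=0 at y=15 (dimensions read to the nearest mm from the axis ticks). For the STL, each face is triangulated and given an outward normal.

solid part
  facet normal 0.0000 0.0000 -1.0000
    outer loop
      vertex 15.000 15.000 0.000
      vertex 15.000 0.000 0.000
      vertex 0.000 0.000 0.000
    endloop
  endfacet
  facet normal 0.0000 0.0000 -1.0000
    outer loop
      vertex 0.000 15.000 0.000
      vertex 15.000 15.000 0.000
      vertex 0.000 0.000 0.000
    endloop
  endfacet
  facet normal 0.0000 -1.0000 0.0000
    outer loop
      vertex 0.000 0.000 0.000
      vertex 15.000 0.000 0.000
      vertex 15.000 0.000 23.000
    endloop
  endfacet
  facet normal 0.0000 -1.0000 0.0000
    outer loop
      vertex 0.000 0.000 0.000
      vertex 15.000 0.000 23.000
      vertex 0.000 0.000 23.000
    endloop
  endfacet
  facet normal 0.0000 0.8376 0.5463
    outer loop
      vertex 0.000 0.000 23.000
      vertex 15.000 0.000 23.000
      vertex 15.000 15.000 0.000
    endloop
  endfacet
  facet normal 0.0000 0.8376 0.5463
    outer loop
      vertex 0.000 0.000 23.000
      vertex 15.000 15.000 0.000
      vertex 0.000 15.000 0.000
    endloop
  endfacet
  facet normal -1.0000 0.0000 0.0000
    outer loop
      vertex 0.000 0.000 23.000
      vertex 0.000 15.000 0.000
      vertex 0.000 0.000 0.000
    endloop
  endfacet
  facet normal 1.0000 0.0000 0.0000
    outer loop
      vertex 15.000 0.000 0.000
      vertex 15.000 15.000 0.000
      vertex 15.000 0.000 23.000
    endloop
  endfacet
endsolid part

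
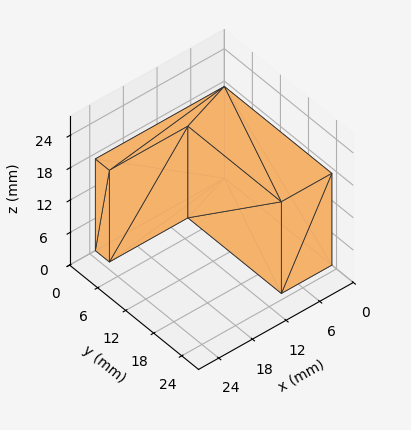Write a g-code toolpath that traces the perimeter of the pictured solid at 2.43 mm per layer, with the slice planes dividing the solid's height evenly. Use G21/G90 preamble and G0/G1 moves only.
Reading the render: the shape is an L-shaped prism: outer 23 × 23 mm, arm thicknesses ≈ 3 mm (horizontal) and 9 mm (vertical), extruded 17 mm in z (dimensions read to the nearest mm from the axis ticks). For the g-code, the solid's height is divided into equal slices at the stated Δz and each level perimeter traced with G1 moves after a G0 lift.

; perimeter-only toolpath
G21 ; units = mm
G90 ; absolute positioning
G28 ; home
; layer 1
G0 Z2.43
G0 X0.00 Y0.00
G1 X23.00 Y0.00
G1 X23.00 Y3.00
G1 X9.00 Y3.00
G1 X9.00 Y23.00
G1 X0.00 Y23.00
G1 X0.00 Y0.00
; layer 2
G0 Z4.86
G0 X0.00 Y0.00
G1 X23.00 Y0.00
G1 X23.00 Y3.00
G1 X9.00 Y3.00
G1 X9.00 Y23.00
G1 X0.00 Y23.00
G1 X0.00 Y0.00
; layer 3
G0 Z7.29
G0 X0.00 Y0.00
G1 X23.00 Y0.00
G1 X23.00 Y3.00
G1 X9.00 Y3.00
G1 X9.00 Y23.00
G1 X0.00 Y23.00
G1 X0.00 Y0.00
; layer 4
G0 Z9.71
G0 X0.00 Y0.00
G1 X23.00 Y0.00
G1 X23.00 Y3.00
G1 X9.00 Y3.00
G1 X9.00 Y23.00
G1 X0.00 Y23.00
G1 X0.00 Y0.00
; layer 5
G0 Z12.14
G0 X0.00 Y0.00
G1 X23.00 Y0.00
G1 X23.00 Y3.00
G1 X9.00 Y3.00
G1 X9.00 Y23.00
G1 X0.00 Y23.00
G1 X0.00 Y0.00
; layer 6
G0 Z14.57
G0 X0.00 Y0.00
G1 X23.00 Y0.00
G1 X23.00 Y3.00
G1 X9.00 Y3.00
G1 X9.00 Y23.00
G1 X0.00 Y23.00
G1 X0.00 Y0.00
; layer 7
G0 Z17.00
G0 X0.00 Y0.00
G1 X23.00 Y0.00
G1 X23.00 Y3.00
G1 X9.00 Y3.00
G1 X9.00 Y23.00
G1 X0.00 Y23.00
G1 X0.00 Y0.00
M2 ; end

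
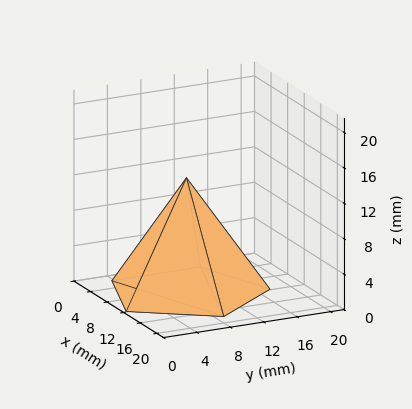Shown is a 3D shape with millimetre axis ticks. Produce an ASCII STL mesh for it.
Reading the render: the shape is a regular 5-sided pyramid, base circumscribed radius ≈ 9 mm, apex at z ≈ 13 mm (dimensions read to the nearest mm from the axis ticks). For the STL, each face is triangulated and given an outward normal.

solid part
  facet normal 0.0000 0.0000 -1.0000
    outer loop
      vertex 1.7 14.3 0.0
      vertex 11.8 17.6 0.0
      vertex 18.0 9.0 0.0
    endloop
  endfacet
  facet normal 0.0000 0.0000 -1.0000
    outer loop
      vertex 1.7 3.7 0.0
      vertex 1.7 14.3 0.0
      vertex 18.0 9.0 0.0
    endloop
  endfacet
  facet normal 0.0000 0.0000 -1.0000
    outer loop
      vertex 11.8 0.4 0.0
      vertex 1.7 3.7 0.0
      vertex 18.0 9.0 0.0
    endloop
  endfacet
  facet normal 0.7073 0.5099 0.4897
    outer loop
      vertex 18.0 9.0 0.0
      vertex 11.8 17.6 0.0
      vertex 9.0 9.0 13.0
    endloop
  endfacet
  facet normal -0.2708 0.8287 0.4899
    outer loop
      vertex 11.8 17.6 0.0
      vertex 1.7 14.3 0.0
      vertex 9.0 9.0 13.0
    endloop
  endfacet
  facet normal -0.8719 0.0000 0.4896
    outer loop
      vertex 1.7 14.3 0.0
      vertex 1.7 3.7 0.0
      vertex 9.0 9.0 13.0
    endloop
  endfacet
  facet normal -0.2708 -0.8287 0.4899
    outer loop
      vertex 1.7 3.7 0.0
      vertex 11.8 0.4 0.0
      vertex 9.0 9.0 13.0
    endloop
  endfacet
  facet normal 0.7073 -0.5099 0.4897
    outer loop
      vertex 11.8 0.4 0.0
      vertex 18.0 9.0 0.0
      vertex 9.0 9.0 13.0
    endloop
  endfacet
endsolid part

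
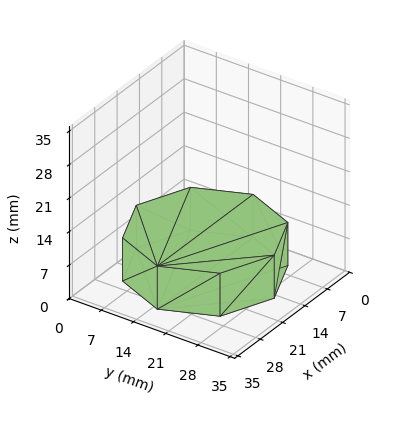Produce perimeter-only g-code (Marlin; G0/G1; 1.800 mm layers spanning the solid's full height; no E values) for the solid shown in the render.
Reading the render: the shape is a regular 8-sided prism (a cylinder approximated with 8 flat sides), circumscribed radius ≈ 15 mm, height ≈ 9 mm (dimensions read to the nearest mm from the axis ticks). For the g-code, the solid's height is divided into equal slices at the stated Δz and each level perimeter traced with G1 moves after a G0 lift.

; perimeter-only toolpath
G21 ; units = mm
G90 ; absolute positioning
G28 ; home
; layer 1
G0 Z1.800
G0 X30.000 Y15.000
G1 X25.607 Y25.607
G1 X15.000 Y30.000
G1 X4.393 Y25.607
G1 X0.000 Y15.000
G1 X4.393 Y4.393
G1 X15.000 Y0.000
G1 X25.607 Y4.393
G1 X30.000 Y15.000
; layer 2
G0 Z3.600
G0 X30.000 Y15.000
G1 X25.607 Y25.607
G1 X15.000 Y30.000
G1 X4.393 Y25.607
G1 X0.000 Y15.000
G1 X4.393 Y4.393
G1 X15.000 Y0.000
G1 X25.607 Y4.393
G1 X30.000 Y15.000
; layer 3
G0 Z5.400
G0 X30.000 Y15.000
G1 X25.607 Y25.607
G1 X15.000 Y30.000
G1 X4.393 Y25.607
G1 X0.000 Y15.000
G1 X4.393 Y4.393
G1 X15.000 Y0.000
G1 X25.607 Y4.393
G1 X30.000 Y15.000
; layer 4
G0 Z7.200
G0 X30.000 Y15.000
G1 X25.607 Y25.607
G1 X15.000 Y30.000
G1 X4.393 Y25.607
G1 X0.000 Y15.000
G1 X4.393 Y4.393
G1 X15.000 Y0.000
G1 X25.607 Y4.393
G1 X30.000 Y15.000
; layer 5
G0 Z9.000
G0 X30.000 Y15.000
G1 X25.607 Y25.607
G1 X15.000 Y30.000
G1 X4.393 Y25.607
G1 X0.000 Y15.000
G1 X4.393 Y4.393
G1 X15.000 Y0.000
G1 X25.607 Y4.393
G1 X30.000 Y15.000
M2 ; end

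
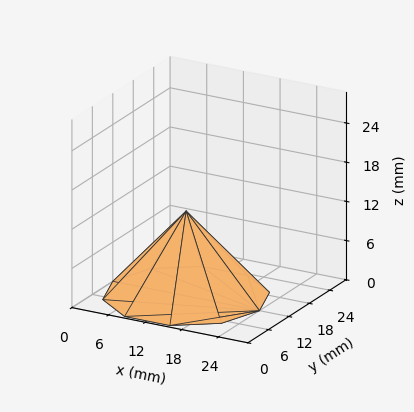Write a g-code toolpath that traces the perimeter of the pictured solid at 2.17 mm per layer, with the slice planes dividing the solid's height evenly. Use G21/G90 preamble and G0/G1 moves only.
Reading the render: the shape is a regular 10-sided pyramid, base circumscribed radius ≈ 12 mm, apex at z ≈ 13 mm (dimensions read to the nearest mm from the axis ticks). For the g-code, the solid's height is divided into equal slices at the stated Δz and each level perimeter traced with G1 moves after a G0 lift.

; perimeter-only toolpath
G21 ; units = mm
G90 ; absolute positioning
G28 ; home
; layer 1
G0 Z2.17
G0 X22.00 Y12.00
G1 X20.09 Y17.88
G1 X15.09 Y21.51
G1 X8.91 Y21.51
G1 X3.91 Y17.88
G1 X2.00 Y12.00
G1 X3.91 Y6.12
G1 X8.91 Y2.49
G1 X15.09 Y2.49
G1 X20.09 Y6.12
G1 X22.00 Y12.00
; layer 2
G0 Z4.33
G0 X20.00 Y12.00
G1 X18.47 Y16.70
G1 X14.47 Y19.61
G1 X9.53 Y19.61
G1 X5.53 Y16.70
G1 X4.00 Y12.00
G1 X5.53 Y7.30
G1 X9.53 Y4.39
G1 X14.47 Y4.39
G1 X18.47 Y7.30
G1 X20.00 Y12.00
; layer 3
G0 Z6.50
G0 X18.00 Y12.00
G1 X16.86 Y15.53
G1 X13.86 Y17.70
G1 X10.14 Y17.70
G1 X7.14 Y15.53
G1 X6.00 Y12.00
G1 X7.14 Y8.47
G1 X10.14 Y6.29
G1 X13.86 Y6.29
G1 X16.86 Y8.47
G1 X18.00 Y12.00
; layer 4
G0 Z8.67
G0 X16.00 Y12.00
G1 X15.24 Y14.35
G1 X13.24 Y15.80
G1 X10.76 Y15.80
G1 X8.76 Y14.35
G1 X8.00 Y12.00
G1 X8.76 Y9.65
G1 X10.76 Y8.20
G1 X13.24 Y8.20
G1 X15.24 Y9.65
G1 X16.00 Y12.00
; layer 5
G0 Z10.83
G0 X14.00 Y12.00
G1 X13.62 Y13.18
G1 X12.62 Y13.90
G1 X11.38 Y13.90
G1 X10.38 Y13.18
G1 X10.00 Y12.00
G1 X10.38 Y10.83
G1 X11.38 Y10.10
G1 X12.62 Y10.10
G1 X13.62 Y10.83
G1 X14.00 Y12.00
M2 ; end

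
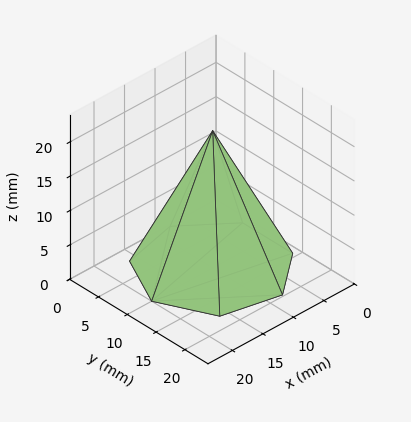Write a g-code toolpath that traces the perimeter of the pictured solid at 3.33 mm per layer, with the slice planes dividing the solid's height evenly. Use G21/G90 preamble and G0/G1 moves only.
Reading the render: the shape is a regular 7-sided pyramid, base circumscribed radius ≈ 10 mm, apex at z ≈ 20 mm (dimensions read to the nearest mm from the axis ticks). For the g-code, the solid's height is divided into equal slices at the stated Δz and each level perimeter traced with G1 moves after a G0 lift.

; perimeter-only toolpath
G21 ; units = mm
G90 ; absolute positioning
G28 ; home
; layer 1
G0 Z3.33
G0 X18.33 Y10.00
G1 X15.19 Y16.52
G1 X8.14 Y18.12
G1 X2.49 Y13.62
G1 X2.49 Y6.38
G1 X8.14 Y1.88
G1 X15.19 Y3.48
G1 X18.33 Y10.00
; layer 2
G0 Z6.67
G0 X16.67 Y10.00
G1 X14.15 Y15.21
G1 X8.51 Y16.50
G1 X3.99 Y12.89
G1 X3.99 Y7.11
G1 X8.51 Y3.50
G1 X14.15 Y4.79
G1 X16.67 Y10.00
; layer 3
G0 Z10.00
G0 X15.00 Y10.00
G1 X13.12 Y13.91
G1 X8.88 Y14.88
G1 X5.50 Y12.17
G1 X5.50 Y7.83
G1 X8.88 Y5.12
G1 X13.12 Y6.09
G1 X15.00 Y10.00
; layer 4
G0 Z13.33
G0 X13.33 Y10.00
G1 X12.08 Y12.61
G1 X9.26 Y13.25
G1 X7.00 Y11.45
G1 X7.00 Y8.55
G1 X9.26 Y6.75
G1 X12.08 Y7.39
G1 X13.33 Y10.00
; layer 5
G0 Z16.67
G0 X11.67 Y10.00
G1 X11.04 Y11.30
G1 X9.63 Y11.62
G1 X8.50 Y10.72
G1 X8.50 Y9.28
G1 X9.63 Y8.38
G1 X11.04 Y8.70
G1 X11.67 Y10.00
M2 ; end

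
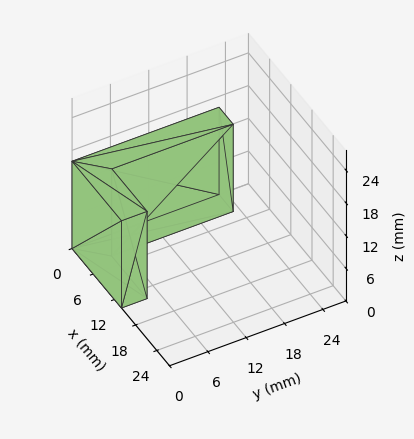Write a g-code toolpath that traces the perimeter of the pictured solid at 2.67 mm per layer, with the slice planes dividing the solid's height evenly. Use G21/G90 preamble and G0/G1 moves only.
Reading the render: the shape is an L-shaped prism: outer 14 × 23 mm, arm thicknesses ≈ 4 mm (horizontal) and 4 mm (vertical), extruded 16 mm in z (dimensions read to the nearest mm from the axis ticks). For the g-code, the solid's height is divided into equal slices at the stated Δz and each level perimeter traced with G1 moves after a G0 lift.

; perimeter-only toolpath
G21 ; units = mm
G90 ; absolute positioning
G28 ; home
; layer 1
G0 Z2.67
G0 X0.00 Y0.00
G1 X14.00 Y0.00
G1 X14.00 Y4.00
G1 X4.00 Y4.00
G1 X4.00 Y23.00
G1 X0.00 Y23.00
G1 X0.00 Y0.00
; layer 2
G0 Z5.33
G0 X0.00 Y0.00
G1 X14.00 Y0.00
G1 X14.00 Y4.00
G1 X4.00 Y4.00
G1 X4.00 Y23.00
G1 X0.00 Y23.00
G1 X0.00 Y0.00
; layer 3
G0 Z8.00
G0 X0.00 Y0.00
G1 X14.00 Y0.00
G1 X14.00 Y4.00
G1 X4.00 Y4.00
G1 X4.00 Y23.00
G1 X0.00 Y23.00
G1 X0.00 Y0.00
; layer 4
G0 Z10.67
G0 X0.00 Y0.00
G1 X14.00 Y0.00
G1 X14.00 Y4.00
G1 X4.00 Y4.00
G1 X4.00 Y23.00
G1 X0.00 Y23.00
G1 X0.00 Y0.00
; layer 5
G0 Z13.33
G0 X0.00 Y0.00
G1 X14.00 Y0.00
G1 X14.00 Y4.00
G1 X4.00 Y4.00
G1 X4.00 Y23.00
G1 X0.00 Y23.00
G1 X0.00 Y0.00
; layer 6
G0 Z16.00
G0 X0.00 Y0.00
G1 X14.00 Y0.00
G1 X14.00 Y4.00
G1 X4.00 Y4.00
G1 X4.00 Y23.00
G1 X0.00 Y23.00
G1 X0.00 Y0.00
M2 ; end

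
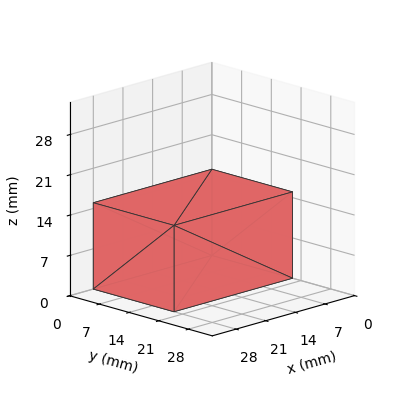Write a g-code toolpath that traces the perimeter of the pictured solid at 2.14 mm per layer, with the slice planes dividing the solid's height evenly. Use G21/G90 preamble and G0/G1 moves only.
Reading the render: the shape is a rectangular box, roughly 28 × 19 mm footprint and 15 mm tall (dimensions read to the nearest mm from the axis ticks). For the g-code, the solid's height is divided into equal slices at the stated Δz and each level perimeter traced with G1 moves after a G0 lift.

; perimeter-only toolpath
G21 ; units = mm
G90 ; absolute positioning
G28 ; home
; layer 1
G0 Z2.14
G0 X0.00 Y0.00
G1 X28.00 Y0.00
G1 X28.00 Y19.00
G1 X0.00 Y19.00
G1 X0.00 Y0.00
; layer 2
G0 Z4.29
G0 X0.00 Y0.00
G1 X28.00 Y0.00
G1 X28.00 Y19.00
G1 X0.00 Y19.00
G1 X0.00 Y0.00
; layer 3
G0 Z6.43
G0 X0.00 Y0.00
G1 X28.00 Y0.00
G1 X28.00 Y19.00
G1 X0.00 Y19.00
G1 X0.00 Y0.00
; layer 4
G0 Z8.57
G0 X0.00 Y0.00
G1 X28.00 Y0.00
G1 X28.00 Y19.00
G1 X0.00 Y19.00
G1 X0.00 Y0.00
; layer 5
G0 Z10.71
G0 X0.00 Y0.00
G1 X28.00 Y0.00
G1 X28.00 Y19.00
G1 X0.00 Y19.00
G1 X0.00 Y0.00
; layer 6
G0 Z12.86
G0 X0.00 Y0.00
G1 X28.00 Y0.00
G1 X28.00 Y19.00
G1 X0.00 Y19.00
G1 X0.00 Y0.00
; layer 7
G0 Z15.00
G0 X0.00 Y0.00
G1 X28.00 Y0.00
G1 X28.00 Y19.00
G1 X0.00 Y19.00
G1 X0.00 Y0.00
M2 ; end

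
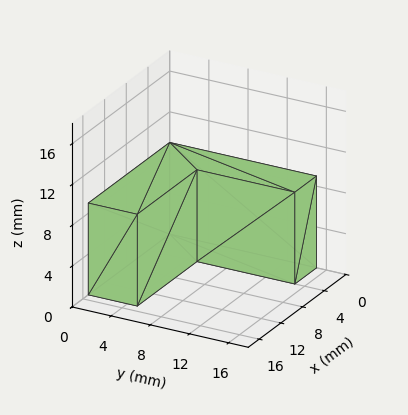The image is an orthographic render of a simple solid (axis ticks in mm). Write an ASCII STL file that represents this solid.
Reading the render: the shape is an L-shaped prism: outer 15 × 15 mm, arm thicknesses ≈ 5 mm (horizontal) and 4 mm (vertical), extruded 9 mm in z (dimensions read to the nearest mm from the axis ticks). For the STL, each face is triangulated and given an outward normal.

solid part
  facet normal 0.0000 0.0000 -1.0000
    outer loop
      vertex 15.0 5.0 0.0
      vertex 15.0 0.0 0.0
      vertex 0.0 0.0 0.0
    endloop
  endfacet
  facet normal 0.0000 0.0000 -1.0000
    outer loop
      vertex 4.0 5.0 0.0
      vertex 15.0 5.0 0.0
      vertex 0.0 0.0 0.0
    endloop
  endfacet
  facet normal 0.0000 0.0000 -1.0000
    outer loop
      vertex 4.0 15.0 0.0
      vertex 4.0 5.0 0.0
      vertex 0.0 0.0 0.0
    endloop
  endfacet
  facet normal 0.0000 0.0000 -1.0000
    outer loop
      vertex 0.0 15.0 0.0
      vertex 4.0 15.0 0.0
      vertex 0.0 0.0 0.0
    endloop
  endfacet
  facet normal 0.0000 0.0000 1.0000
    outer loop
      vertex 0.0 0.0 9.0
      vertex 15.0 0.0 9.0
      vertex 15.0 5.0 9.0
    endloop
  endfacet
  facet normal 0.0000 0.0000 1.0000
    outer loop
      vertex 0.0 0.0 9.0
      vertex 15.0 5.0 9.0
      vertex 4.0 5.0 9.0
    endloop
  endfacet
  facet normal 0.0000 0.0000 1.0000
    outer loop
      vertex 0.0 0.0 9.0
      vertex 4.0 5.0 9.0
      vertex 4.0 15.0 9.0
    endloop
  endfacet
  facet normal 0.0000 0.0000 1.0000
    outer loop
      vertex 0.0 0.0 9.0
      vertex 4.0 15.0 9.0
      vertex 0.0 15.0 9.0
    endloop
  endfacet
  facet normal 0.0000 -1.0000 0.0000
    outer loop
      vertex 0.0 0.0 0.0
      vertex 15.0 0.0 0.0
      vertex 15.0 0.0 9.0
    endloop
  endfacet
  facet normal 0.0000 -1.0000 0.0000
    outer loop
      vertex 0.0 0.0 0.0
      vertex 15.0 0.0 9.0
      vertex 0.0 0.0 9.0
    endloop
  endfacet
  facet normal 1.0000 0.0000 0.0000
    outer loop
      vertex 15.0 0.0 0.0
      vertex 15.0 5.0 0.0
      vertex 15.0 5.0 9.0
    endloop
  endfacet
  facet normal 1.0000 0.0000 0.0000
    outer loop
      vertex 15.0 0.0 0.0
      vertex 15.0 5.0 9.0
      vertex 15.0 0.0 9.0
    endloop
  endfacet
  facet normal 0.0000 1.0000 0.0000
    outer loop
      vertex 15.0 5.0 0.0
      vertex 4.0 5.0 0.0
      vertex 4.0 5.0 9.0
    endloop
  endfacet
  facet normal 0.0000 1.0000 0.0000
    outer loop
      vertex 15.0 5.0 0.0
      vertex 4.0 5.0 9.0
      vertex 15.0 5.0 9.0
    endloop
  endfacet
  facet normal 1.0000 0.0000 0.0000
    outer loop
      vertex 4.0 5.0 0.0
      vertex 4.0 15.0 0.0
      vertex 4.0 15.0 9.0
    endloop
  endfacet
  facet normal 1.0000 0.0000 0.0000
    outer loop
      vertex 4.0 5.0 0.0
      vertex 4.0 15.0 9.0
      vertex 4.0 5.0 9.0
    endloop
  endfacet
  facet normal 0.0000 1.0000 0.0000
    outer loop
      vertex 4.0 15.0 0.0
      vertex 0.0 15.0 0.0
      vertex 0.0 15.0 9.0
    endloop
  endfacet
  facet normal 0.0000 1.0000 0.0000
    outer loop
      vertex 4.0 15.0 0.0
      vertex 0.0 15.0 9.0
      vertex 4.0 15.0 9.0
    endloop
  endfacet
  facet normal -1.0000 0.0000 0.0000
    outer loop
      vertex 0.0 15.0 0.0
      vertex 0.0 0.0 0.0
      vertex 0.0 0.0 9.0
    endloop
  endfacet
  facet normal -1.0000 0.0000 0.0000
    outer loop
      vertex 0.0 15.0 0.0
      vertex 0.0 0.0 9.0
      vertex 0.0 15.0 9.0
    endloop
  endfacet
endsolid part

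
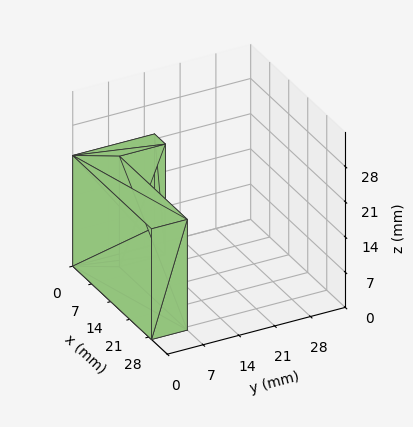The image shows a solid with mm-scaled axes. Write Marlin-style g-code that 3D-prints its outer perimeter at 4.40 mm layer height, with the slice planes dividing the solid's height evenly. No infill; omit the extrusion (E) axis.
Reading the render: the shape is an L-shaped prism: outer 29 × 16 mm, arm thicknesses ≈ 7 mm (horizontal) and 4 mm (vertical), extruded 22 mm in z (dimensions read to the nearest mm from the axis ticks). For the g-code, the solid's height is divided into equal slices at the stated Δz and each level perimeter traced with G1 moves after a G0 lift.

; perimeter-only toolpath
G21 ; units = mm
G90 ; absolute positioning
G28 ; home
; layer 1
G0 Z4.40
G0 X0.00 Y0.00
G1 X29.00 Y0.00
G1 X29.00 Y7.00
G1 X4.00 Y7.00
G1 X4.00 Y16.00
G1 X0.00 Y16.00
G1 X0.00 Y0.00
; layer 2
G0 Z8.80
G0 X0.00 Y0.00
G1 X29.00 Y0.00
G1 X29.00 Y7.00
G1 X4.00 Y7.00
G1 X4.00 Y16.00
G1 X0.00 Y16.00
G1 X0.00 Y0.00
; layer 3
G0 Z13.20
G0 X0.00 Y0.00
G1 X29.00 Y0.00
G1 X29.00 Y7.00
G1 X4.00 Y7.00
G1 X4.00 Y16.00
G1 X0.00 Y16.00
G1 X0.00 Y0.00
; layer 4
G0 Z17.60
G0 X0.00 Y0.00
G1 X29.00 Y0.00
G1 X29.00 Y7.00
G1 X4.00 Y7.00
G1 X4.00 Y16.00
G1 X0.00 Y16.00
G1 X0.00 Y0.00
; layer 5
G0 Z22.00
G0 X0.00 Y0.00
G1 X29.00 Y0.00
G1 X29.00 Y7.00
G1 X4.00 Y7.00
G1 X4.00 Y16.00
G1 X0.00 Y16.00
G1 X0.00 Y0.00
M2 ; end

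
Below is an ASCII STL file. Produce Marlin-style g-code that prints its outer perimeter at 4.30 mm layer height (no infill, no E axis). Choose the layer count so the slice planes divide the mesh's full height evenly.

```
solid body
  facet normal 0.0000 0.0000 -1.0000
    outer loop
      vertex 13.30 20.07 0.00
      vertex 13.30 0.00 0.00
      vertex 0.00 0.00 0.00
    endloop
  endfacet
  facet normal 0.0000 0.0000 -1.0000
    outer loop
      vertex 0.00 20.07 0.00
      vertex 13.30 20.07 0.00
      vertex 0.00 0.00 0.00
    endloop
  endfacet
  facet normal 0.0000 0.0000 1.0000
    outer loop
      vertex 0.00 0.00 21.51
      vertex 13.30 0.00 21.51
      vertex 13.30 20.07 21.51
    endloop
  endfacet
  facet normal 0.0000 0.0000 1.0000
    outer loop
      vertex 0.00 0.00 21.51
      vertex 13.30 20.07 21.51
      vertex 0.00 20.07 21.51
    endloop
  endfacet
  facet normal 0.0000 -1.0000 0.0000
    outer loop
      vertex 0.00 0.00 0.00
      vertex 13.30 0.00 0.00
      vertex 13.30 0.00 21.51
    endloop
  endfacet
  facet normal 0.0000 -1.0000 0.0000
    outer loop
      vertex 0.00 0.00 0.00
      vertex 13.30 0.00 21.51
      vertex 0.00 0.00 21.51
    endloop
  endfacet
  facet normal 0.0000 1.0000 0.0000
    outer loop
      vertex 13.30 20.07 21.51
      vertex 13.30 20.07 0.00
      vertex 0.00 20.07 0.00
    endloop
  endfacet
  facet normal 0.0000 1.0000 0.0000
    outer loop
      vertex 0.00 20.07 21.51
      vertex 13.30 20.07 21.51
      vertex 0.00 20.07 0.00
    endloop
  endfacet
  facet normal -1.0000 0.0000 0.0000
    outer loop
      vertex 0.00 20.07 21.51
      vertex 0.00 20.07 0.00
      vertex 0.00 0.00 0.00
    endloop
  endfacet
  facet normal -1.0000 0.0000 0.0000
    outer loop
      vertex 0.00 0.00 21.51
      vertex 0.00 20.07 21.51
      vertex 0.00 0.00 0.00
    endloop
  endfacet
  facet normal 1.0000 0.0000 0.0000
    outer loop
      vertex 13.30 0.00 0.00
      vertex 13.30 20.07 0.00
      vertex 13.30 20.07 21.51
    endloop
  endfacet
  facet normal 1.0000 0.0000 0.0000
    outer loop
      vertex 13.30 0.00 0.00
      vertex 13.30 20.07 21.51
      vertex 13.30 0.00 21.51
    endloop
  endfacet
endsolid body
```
; perimeter-only toolpath
G21 ; units = mm
G90 ; absolute positioning
G28 ; home
; layer 1
G0 Z4.30
G0 X0.00 Y0.00
G1 X13.30 Y0.00
G1 X13.30 Y20.07
G1 X0.00 Y20.07
G1 X0.00 Y0.00
; layer 2
G0 Z8.60
G0 X0.00 Y0.00
G1 X13.30 Y0.00
G1 X13.30 Y20.07
G1 X0.00 Y20.07
G1 X0.00 Y0.00
; layer 3
G0 Z12.91
G0 X0.00 Y0.00
G1 X13.30 Y0.00
G1 X13.30 Y20.07
G1 X0.00 Y20.07
G1 X0.00 Y0.00
; layer 4
G0 Z17.21
G0 X0.00 Y0.00
G1 X13.30 Y0.00
G1 X13.30 Y20.07
G1 X0.00 Y20.07
G1 X0.00 Y0.00
; layer 5
G0 Z21.51
G0 X0.00 Y0.00
G1 X13.30 Y0.00
G1 X13.30 Y20.07
G1 X0.00 Y20.07
G1 X0.00 Y0.00
M2 ; end

The solid is a rectangular box, roughly 13.3 × 20.1 mm footprint and 21.5 mm tall. Slicing at Δz = 4.30 mm — 5 equal slices spanning the solid's height, so layer i sits at z = i·h/5 — gives 5 non-empty perimeters. Each is a 4-segment closed polygon; G0 lifts to the layer z and rapids to the start vertex, then G1 traces the edges.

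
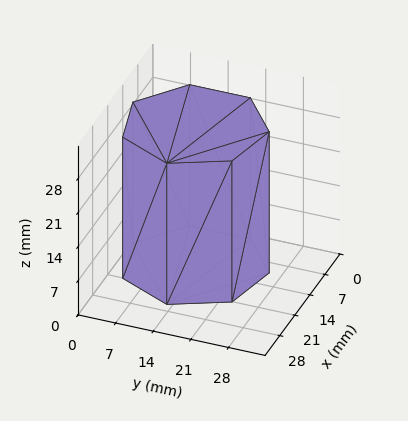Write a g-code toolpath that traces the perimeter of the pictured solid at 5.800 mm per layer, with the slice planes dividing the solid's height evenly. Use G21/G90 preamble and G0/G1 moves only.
Reading the render: the shape is a regular 7-sided prism (a cylinder approximated with 7 flat sides), circumscribed radius ≈ 13 mm, height ≈ 29 mm (dimensions read to the nearest mm from the axis ticks). For the g-code, the solid's height is divided into equal slices at the stated Δz and each level perimeter traced with G1 moves after a G0 lift.

; perimeter-only toolpath
G21 ; units = mm
G90 ; absolute positioning
G28 ; home
; layer 1
G0 Z5.800
G0 X26.000 Y13.000
G1 X21.105 Y23.164
G1 X10.107 Y25.674
G1 X1.287 Y18.640
G1 X1.287 Y7.360
G1 X10.107 Y0.326
G1 X21.105 Y2.836
G1 X26.000 Y13.000
; layer 2
G0 Z11.600
G0 X26.000 Y13.000
G1 X21.105 Y23.164
G1 X10.107 Y25.674
G1 X1.287 Y18.640
G1 X1.287 Y7.360
G1 X10.107 Y0.326
G1 X21.105 Y2.836
G1 X26.000 Y13.000
; layer 3
G0 Z17.400
G0 X26.000 Y13.000
G1 X21.105 Y23.164
G1 X10.107 Y25.674
G1 X1.287 Y18.640
G1 X1.287 Y7.360
G1 X10.107 Y0.326
G1 X21.105 Y2.836
G1 X26.000 Y13.000
; layer 4
G0 Z23.200
G0 X26.000 Y13.000
G1 X21.105 Y23.164
G1 X10.107 Y25.674
G1 X1.287 Y18.640
G1 X1.287 Y7.360
G1 X10.107 Y0.326
G1 X21.105 Y2.836
G1 X26.000 Y13.000
; layer 5
G0 Z29.000
G0 X26.000 Y13.000
G1 X21.105 Y23.164
G1 X10.107 Y25.674
G1 X1.287 Y18.640
G1 X1.287 Y7.360
G1 X10.107 Y0.326
G1 X21.105 Y2.836
G1 X26.000 Y13.000
M2 ; end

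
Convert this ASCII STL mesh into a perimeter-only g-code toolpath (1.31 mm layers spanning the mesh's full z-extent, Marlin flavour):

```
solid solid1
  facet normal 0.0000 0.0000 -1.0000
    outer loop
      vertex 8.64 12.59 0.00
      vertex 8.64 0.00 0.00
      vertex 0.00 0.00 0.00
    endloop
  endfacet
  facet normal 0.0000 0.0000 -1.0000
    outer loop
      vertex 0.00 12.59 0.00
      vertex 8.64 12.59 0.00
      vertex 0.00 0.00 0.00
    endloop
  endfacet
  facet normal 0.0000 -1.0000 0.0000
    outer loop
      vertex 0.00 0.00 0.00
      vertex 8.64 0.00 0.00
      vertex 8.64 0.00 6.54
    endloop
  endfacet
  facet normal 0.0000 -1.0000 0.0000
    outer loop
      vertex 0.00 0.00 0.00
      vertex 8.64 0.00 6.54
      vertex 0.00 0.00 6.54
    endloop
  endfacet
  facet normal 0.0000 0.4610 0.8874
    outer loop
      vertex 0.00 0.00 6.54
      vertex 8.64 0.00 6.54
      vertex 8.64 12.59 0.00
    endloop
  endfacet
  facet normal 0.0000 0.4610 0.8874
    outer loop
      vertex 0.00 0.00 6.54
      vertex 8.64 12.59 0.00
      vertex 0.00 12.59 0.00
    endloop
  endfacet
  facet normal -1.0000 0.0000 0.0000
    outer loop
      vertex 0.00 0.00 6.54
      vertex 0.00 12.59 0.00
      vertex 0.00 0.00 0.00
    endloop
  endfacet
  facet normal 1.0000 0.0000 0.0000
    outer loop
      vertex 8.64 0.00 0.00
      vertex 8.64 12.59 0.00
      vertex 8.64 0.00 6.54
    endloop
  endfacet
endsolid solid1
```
; perimeter-only toolpath
G21 ; units = mm
G90 ; absolute positioning
G28 ; home
; layer 1
G0 Z1.31
G0 X0.00 Y0.00
G1 X8.64 Y0.00
G1 X8.64 Y10.07
G1 X0.00 Y10.07
G1 X0.00 Y0.00
; layer 2
G0 Z2.62
G0 X0.00 Y0.00
G1 X8.64 Y0.00
G1 X8.64 Y7.55
G1 X0.00 Y7.55
G1 X0.00 Y0.00
; layer 3
G0 Z3.92
G0 X0.00 Y0.00
G1 X8.64 Y0.00
G1 X8.64 Y5.04
G1 X0.00 Y5.04
G1 X0.00 Y0.00
; layer 4
G0 Z5.23
G0 X0.00 Y0.00
G1 X8.64 Y0.00
G1 X8.64 Y2.52
G1 X0.00 Y2.52
G1 X0.00 Y0.00
M2 ; end

The solid is a wedge (ramp): 8.64 × 12.6 mm base, rising to 6.54 mm along the y=0 edge and sloping linearly to z=0 at y=12.6. Slicing at Δz = 1.31 mm — 5 equal slices spanning the solid's height, so layer i sits at z = i·h/5 — gives 4 non-empty perimeters. Each is a 4-segment closed polygon; G0 lifts to the layer z and rapids to the start vertex, then G1 traces the edges. The cross-section shrinks linearly with z (the slice at the apex is degenerate and omitted).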